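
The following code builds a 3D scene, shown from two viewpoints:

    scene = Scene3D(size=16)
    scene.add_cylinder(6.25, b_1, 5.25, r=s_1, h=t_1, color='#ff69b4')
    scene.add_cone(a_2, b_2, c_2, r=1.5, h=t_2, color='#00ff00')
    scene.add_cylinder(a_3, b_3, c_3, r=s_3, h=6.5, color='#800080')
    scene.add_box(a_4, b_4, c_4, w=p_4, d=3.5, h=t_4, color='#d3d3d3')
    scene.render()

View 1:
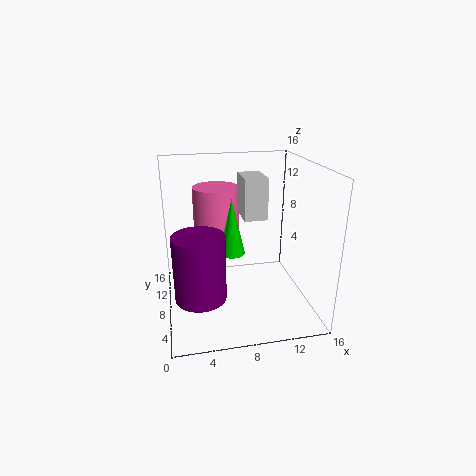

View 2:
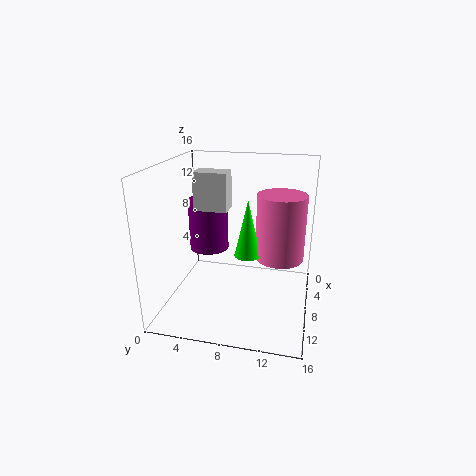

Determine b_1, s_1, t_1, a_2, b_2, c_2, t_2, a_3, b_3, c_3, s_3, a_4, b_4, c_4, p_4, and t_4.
b_1 = 12.5; s_1 = 2.75; t_1 = 7.5; a_2 = 7.5; b_2 = 9; c_2 = 5.75; t_2 = 6.5; a_3 = 3.25; b_3 = 3; c_3 = 4.25; s_3 = 2.5; a_4 = 7.75; b_4 = 3.75; c_4 = 11.5; p_4 = 2.25; t_4 = 4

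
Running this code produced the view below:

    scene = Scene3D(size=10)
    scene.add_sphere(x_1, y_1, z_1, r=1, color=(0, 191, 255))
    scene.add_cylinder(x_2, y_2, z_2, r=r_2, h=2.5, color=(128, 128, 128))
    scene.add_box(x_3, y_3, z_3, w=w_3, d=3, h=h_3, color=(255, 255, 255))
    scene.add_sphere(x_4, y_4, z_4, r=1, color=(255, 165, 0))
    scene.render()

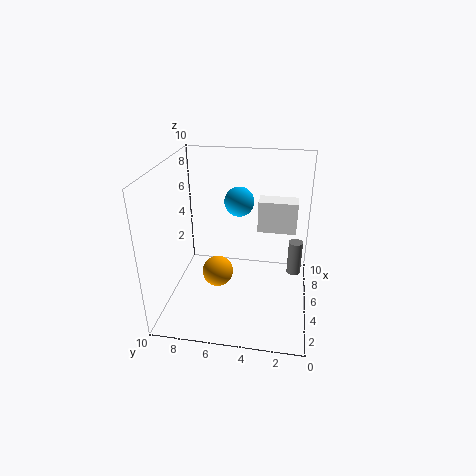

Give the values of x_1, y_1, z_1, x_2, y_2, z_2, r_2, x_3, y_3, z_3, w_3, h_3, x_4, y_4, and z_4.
x_1 = 5.5, y_1 = 5, z_1 = 7.5, x_2 = 6, y_2 = 1, z_2 = 2, r_2 = 0.5, x_3 = 8, y_3 = 1, z_3 = 4, w_3 = 1.5, h_3 = 2.5, x_4 = 3, y_4 = 6, z_4 = 3.5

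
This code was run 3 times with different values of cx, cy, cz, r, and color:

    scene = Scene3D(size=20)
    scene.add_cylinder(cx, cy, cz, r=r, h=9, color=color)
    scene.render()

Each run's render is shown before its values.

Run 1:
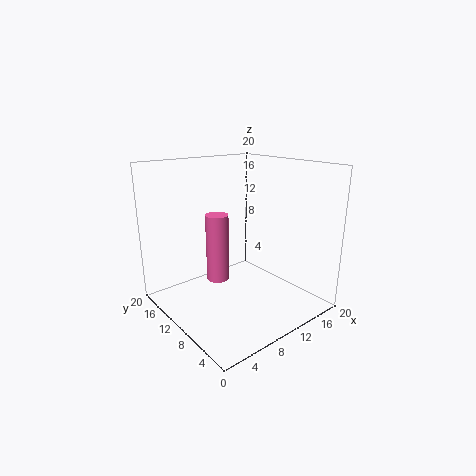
cx = 6.5; cy = 10; cz = 5; r = 1.5; color = 'hotpink'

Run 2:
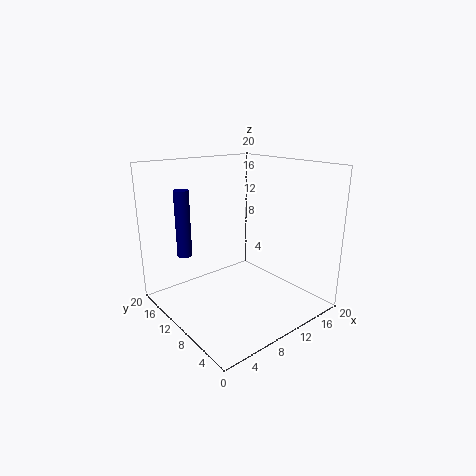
cx = 3.5; cy = 13.5; cz = 8; r = 1; color = 'navy'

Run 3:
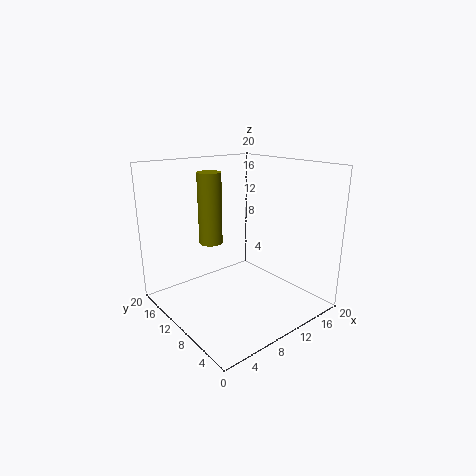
cx = 5.5; cy = 10; cz = 10.5; r = 1.5; color = 'olive'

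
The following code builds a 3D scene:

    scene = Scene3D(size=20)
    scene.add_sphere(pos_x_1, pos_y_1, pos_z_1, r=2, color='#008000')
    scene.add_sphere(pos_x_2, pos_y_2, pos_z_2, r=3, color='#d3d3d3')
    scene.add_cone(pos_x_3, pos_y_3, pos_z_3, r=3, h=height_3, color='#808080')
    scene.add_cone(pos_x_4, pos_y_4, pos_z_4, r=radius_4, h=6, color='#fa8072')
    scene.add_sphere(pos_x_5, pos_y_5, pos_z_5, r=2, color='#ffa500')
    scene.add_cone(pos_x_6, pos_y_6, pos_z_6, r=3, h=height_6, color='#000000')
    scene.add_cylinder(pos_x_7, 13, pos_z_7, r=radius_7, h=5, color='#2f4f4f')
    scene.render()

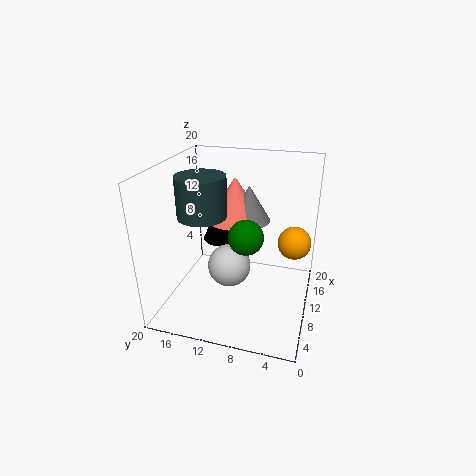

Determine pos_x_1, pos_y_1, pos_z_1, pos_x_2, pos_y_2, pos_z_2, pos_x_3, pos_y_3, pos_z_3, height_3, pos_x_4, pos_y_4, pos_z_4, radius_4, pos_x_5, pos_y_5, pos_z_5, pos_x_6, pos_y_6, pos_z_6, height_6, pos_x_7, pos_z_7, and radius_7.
pos_x_1 = 3; pos_y_1 = 7; pos_z_1 = 14; pos_x_2 = 9; pos_y_2 = 11; pos_z_2 = 6; pos_x_3 = 12; pos_y_3 = 9; pos_z_3 = 12; height_3 = 5; pos_x_4 = 12; pos_y_4 = 11; pos_z_4 = 12; radius_4 = 4; pos_x_5 = 7; pos_y_5 = 2; pos_z_5 = 12; pos_x_6 = 15; pos_y_6 = 14; pos_z_6 = 7; height_6 = 7; pos_x_7 = 5; pos_z_7 = 15; radius_7 = 3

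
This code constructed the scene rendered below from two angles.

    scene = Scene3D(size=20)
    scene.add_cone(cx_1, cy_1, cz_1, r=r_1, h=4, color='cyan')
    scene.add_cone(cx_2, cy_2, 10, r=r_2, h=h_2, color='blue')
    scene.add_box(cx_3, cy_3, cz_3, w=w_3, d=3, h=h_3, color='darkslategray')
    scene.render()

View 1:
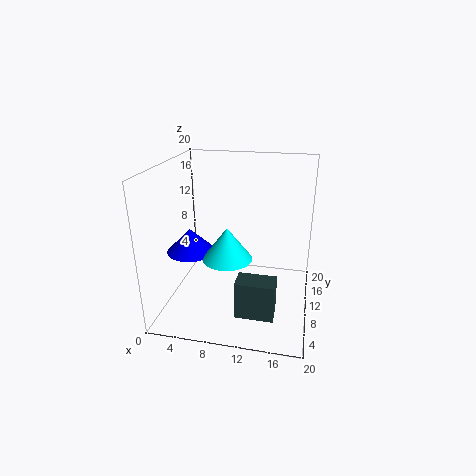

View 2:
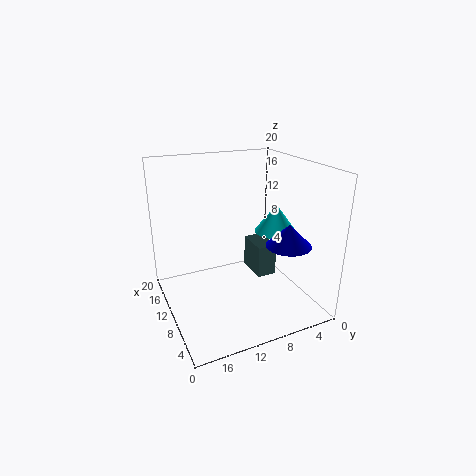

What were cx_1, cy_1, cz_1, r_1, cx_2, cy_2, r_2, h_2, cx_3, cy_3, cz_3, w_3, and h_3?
cx_1 = 10, cy_1 = 4, cz_1 = 10, r_1 = 3, cx_2 = 5, cy_2 = 5, r_2 = 3, h_2 = 3, cx_3 = 11, cy_3 = 3, cz_3 = 2, w_3 = 5, h_3 = 5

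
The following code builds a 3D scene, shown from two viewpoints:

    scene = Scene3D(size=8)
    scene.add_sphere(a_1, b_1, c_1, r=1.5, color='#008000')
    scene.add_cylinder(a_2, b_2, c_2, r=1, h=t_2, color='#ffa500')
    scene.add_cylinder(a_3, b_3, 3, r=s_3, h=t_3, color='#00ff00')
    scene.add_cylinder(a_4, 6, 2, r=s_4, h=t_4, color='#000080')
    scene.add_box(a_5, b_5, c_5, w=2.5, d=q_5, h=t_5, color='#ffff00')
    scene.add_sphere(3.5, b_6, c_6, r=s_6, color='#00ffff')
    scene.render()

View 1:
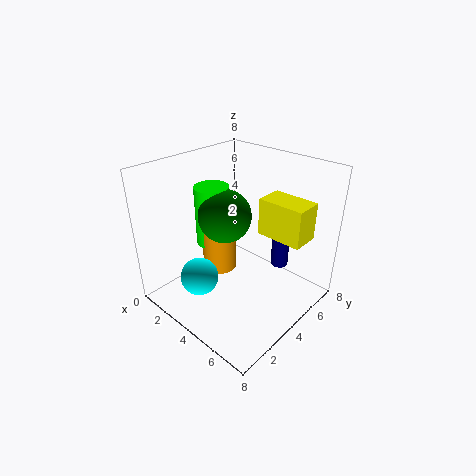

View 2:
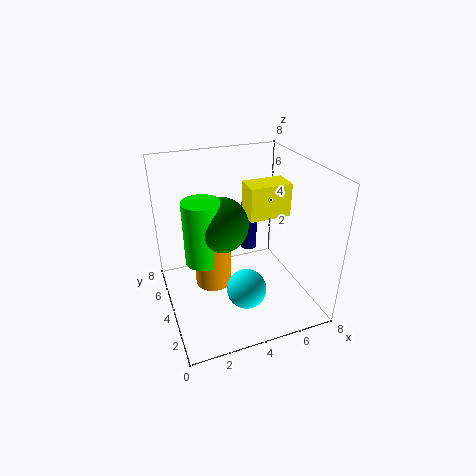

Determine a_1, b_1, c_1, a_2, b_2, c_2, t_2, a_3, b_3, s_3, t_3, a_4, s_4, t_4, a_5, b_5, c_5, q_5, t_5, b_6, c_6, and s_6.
a_1 = 3
b_1 = 4
c_1 = 5
a_2 = 2.5
b_2 = 4
c_2 = 1.5
t_2 = 3.5
a_3 = 2
b_3 = 4
s_3 = 1
t_3 = 3.5
a_4 = 5.5
s_4 = 0.5
t_4 = 3
a_5 = 5
b_5 = 4.5
c_5 = 4.5
q_5 = 1.5
t_5 = 2
b_6 = 1.5
c_6 = 2.5
s_6 = 1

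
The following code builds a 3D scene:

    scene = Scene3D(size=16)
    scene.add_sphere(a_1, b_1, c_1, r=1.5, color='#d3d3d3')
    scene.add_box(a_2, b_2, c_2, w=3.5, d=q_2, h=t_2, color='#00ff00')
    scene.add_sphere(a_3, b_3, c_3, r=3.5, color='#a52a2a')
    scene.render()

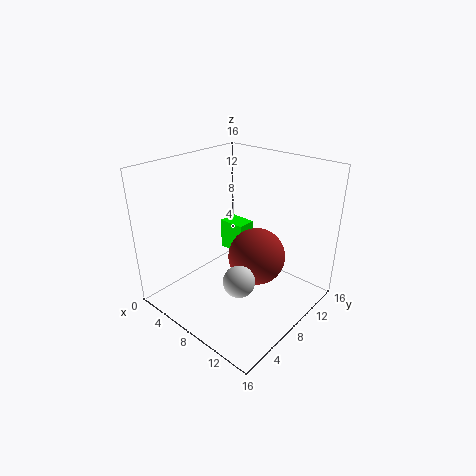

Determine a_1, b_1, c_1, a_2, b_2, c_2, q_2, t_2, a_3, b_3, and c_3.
a_1 = 12.5; b_1 = 3; c_1 = 7; a_2 = 1; b_2 = 12.5; c_2 = 2.5; q_2 = 2.5; t_2 = 4; a_3 = 8; b_3 = 11.5; c_3 = 4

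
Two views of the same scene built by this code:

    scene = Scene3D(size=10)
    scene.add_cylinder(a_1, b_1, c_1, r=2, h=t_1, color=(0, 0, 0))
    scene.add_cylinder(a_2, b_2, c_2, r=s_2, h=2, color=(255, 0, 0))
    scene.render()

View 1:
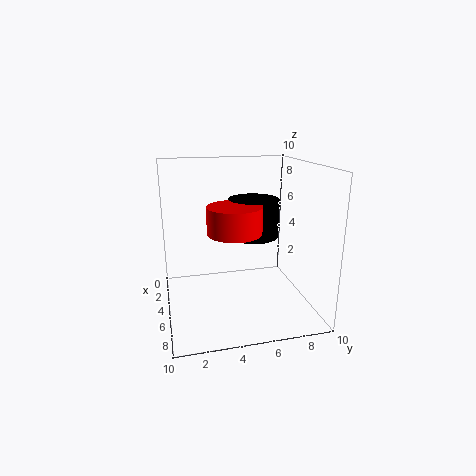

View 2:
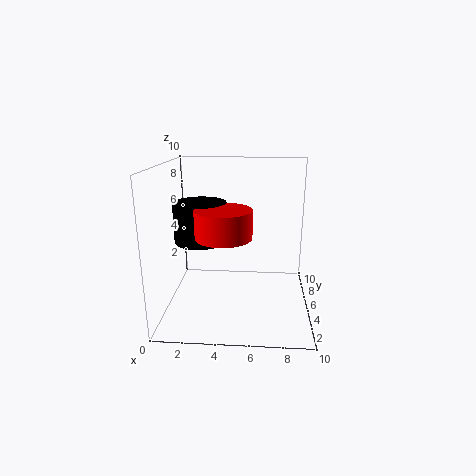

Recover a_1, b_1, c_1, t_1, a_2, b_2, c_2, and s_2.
a_1 = 2, b_1 = 7, c_1 = 4, t_1 = 3, a_2 = 4, b_2 = 5, c_2 = 5, s_2 = 2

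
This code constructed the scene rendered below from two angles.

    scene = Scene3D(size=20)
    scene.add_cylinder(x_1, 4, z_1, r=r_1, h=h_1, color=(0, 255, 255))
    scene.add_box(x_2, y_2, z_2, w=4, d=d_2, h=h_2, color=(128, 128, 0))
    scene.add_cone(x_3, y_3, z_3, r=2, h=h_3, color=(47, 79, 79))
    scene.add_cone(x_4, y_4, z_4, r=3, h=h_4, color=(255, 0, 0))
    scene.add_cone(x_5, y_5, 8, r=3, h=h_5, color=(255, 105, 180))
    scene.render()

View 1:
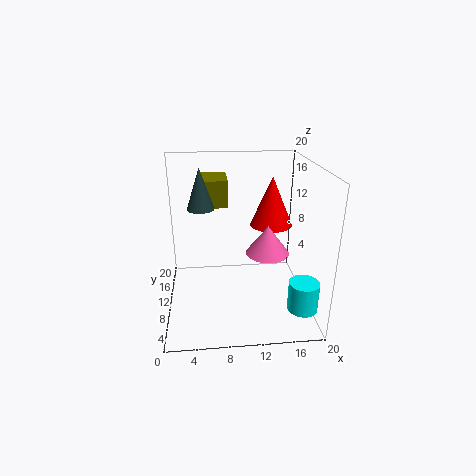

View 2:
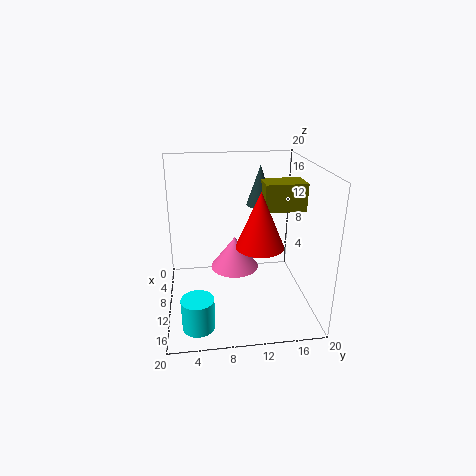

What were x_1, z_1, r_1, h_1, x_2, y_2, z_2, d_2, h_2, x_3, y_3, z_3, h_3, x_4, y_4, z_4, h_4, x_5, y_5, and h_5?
x_1 = 18, z_1 = 2, r_1 = 2, h_1 = 4, x_2 = 5, y_2 = 14, z_2 = 13, d_2 = 6, h_2 = 4, x_3 = 5, y_3 = 14, z_3 = 13, h_3 = 6, x_4 = 15, y_4 = 12, z_4 = 11, h_4 = 7, x_5 = 14, y_5 = 9, h_5 = 4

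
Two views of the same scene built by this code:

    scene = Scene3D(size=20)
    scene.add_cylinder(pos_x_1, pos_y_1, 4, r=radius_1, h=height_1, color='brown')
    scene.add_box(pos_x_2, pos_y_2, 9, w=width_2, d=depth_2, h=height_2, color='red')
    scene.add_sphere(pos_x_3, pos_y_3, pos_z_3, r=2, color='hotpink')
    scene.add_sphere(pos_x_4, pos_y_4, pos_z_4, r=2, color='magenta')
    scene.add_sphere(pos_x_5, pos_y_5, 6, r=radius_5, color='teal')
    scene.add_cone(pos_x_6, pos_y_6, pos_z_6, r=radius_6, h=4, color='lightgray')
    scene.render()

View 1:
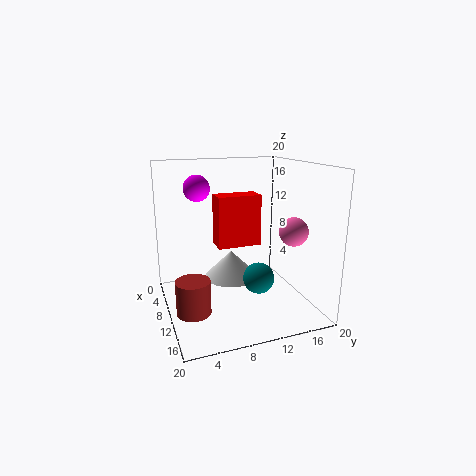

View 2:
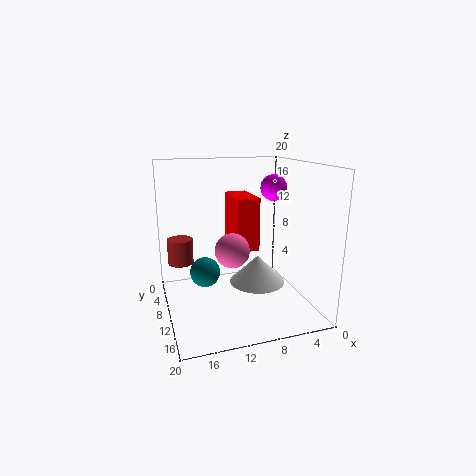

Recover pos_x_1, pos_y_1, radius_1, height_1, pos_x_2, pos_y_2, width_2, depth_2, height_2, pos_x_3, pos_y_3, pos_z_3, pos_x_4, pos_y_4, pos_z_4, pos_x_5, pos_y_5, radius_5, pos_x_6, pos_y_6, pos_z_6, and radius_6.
pos_x_1 = 17
pos_y_1 = 2
radius_1 = 2
height_1 = 4
pos_x_2 = 8
pos_y_2 = 7
width_2 = 3
depth_2 = 6
height_2 = 7
pos_x_3 = 13
pos_y_3 = 17
pos_z_3 = 11
pos_x_4 = 3
pos_y_4 = 6
pos_z_4 = 16
pos_x_5 = 15
pos_y_5 = 11
radius_5 = 2
pos_x_6 = 7
pos_y_6 = 10
pos_z_6 = 3
radius_6 = 4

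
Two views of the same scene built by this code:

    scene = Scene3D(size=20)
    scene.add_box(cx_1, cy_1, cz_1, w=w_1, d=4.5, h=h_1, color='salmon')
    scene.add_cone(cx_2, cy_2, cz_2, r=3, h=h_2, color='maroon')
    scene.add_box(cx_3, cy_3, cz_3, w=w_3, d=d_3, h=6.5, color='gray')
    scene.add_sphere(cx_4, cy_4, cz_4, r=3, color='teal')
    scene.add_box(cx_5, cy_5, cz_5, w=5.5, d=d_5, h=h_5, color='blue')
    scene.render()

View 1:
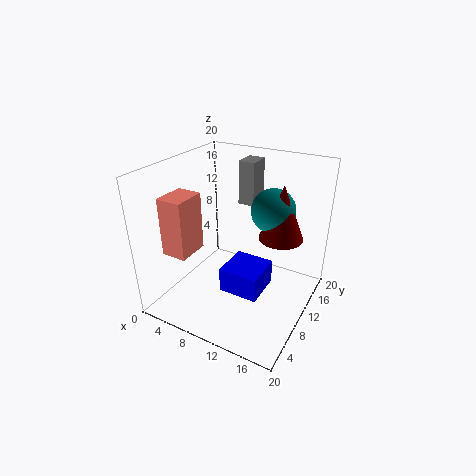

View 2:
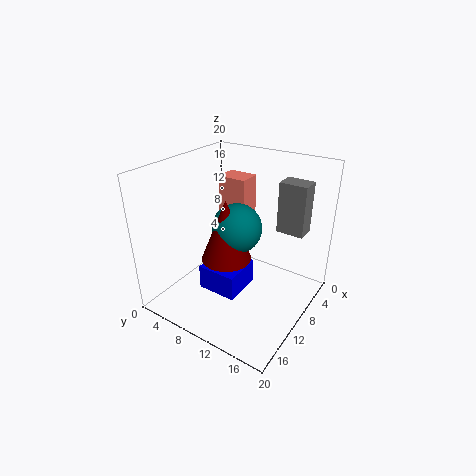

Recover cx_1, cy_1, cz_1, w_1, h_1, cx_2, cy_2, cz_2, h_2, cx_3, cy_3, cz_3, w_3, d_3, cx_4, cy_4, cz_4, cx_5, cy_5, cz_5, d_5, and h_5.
cx_1 = 2; cy_1 = 3.5; cz_1 = 8.5; w_1 = 3.5; h_1 = 8; cx_2 = 15.5; cy_2 = 12; cz_2 = 10.5; h_2 = 7.5; cx_3 = 7; cy_3 = 15.5; cz_3 = 12.5; w_3 = 2.5; d_3 = 3.5; cx_4 = 14; cy_4 = 12.5; cz_4 = 14; cx_5 = 9; cy_5 = 6.5; cz_5 = 3; d_5 = 5.5; h_5 = 3.5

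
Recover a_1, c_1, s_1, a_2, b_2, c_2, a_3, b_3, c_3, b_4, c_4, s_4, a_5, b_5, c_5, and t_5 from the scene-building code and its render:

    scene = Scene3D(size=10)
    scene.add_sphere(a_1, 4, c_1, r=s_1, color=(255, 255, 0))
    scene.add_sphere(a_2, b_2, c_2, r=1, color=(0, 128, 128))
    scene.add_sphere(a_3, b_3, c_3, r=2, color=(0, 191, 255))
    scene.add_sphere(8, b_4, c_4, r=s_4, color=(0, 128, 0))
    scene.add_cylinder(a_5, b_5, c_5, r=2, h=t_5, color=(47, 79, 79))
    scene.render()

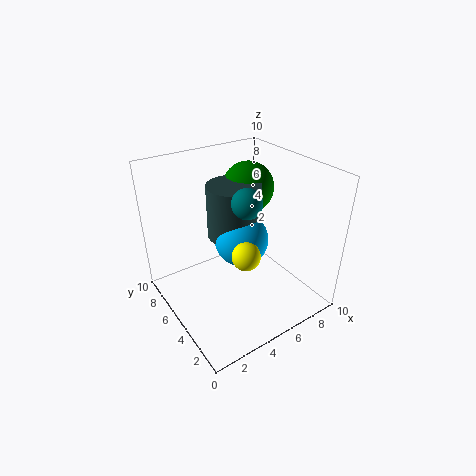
a_1 = 5; c_1 = 4; s_1 = 1; a_2 = 5; b_2 = 4; c_2 = 8; a_3 = 6; b_3 = 6; c_3 = 4; b_4 = 8; c_4 = 7; s_4 = 2; a_5 = 6; b_5 = 7; c_5 = 4; t_5 = 4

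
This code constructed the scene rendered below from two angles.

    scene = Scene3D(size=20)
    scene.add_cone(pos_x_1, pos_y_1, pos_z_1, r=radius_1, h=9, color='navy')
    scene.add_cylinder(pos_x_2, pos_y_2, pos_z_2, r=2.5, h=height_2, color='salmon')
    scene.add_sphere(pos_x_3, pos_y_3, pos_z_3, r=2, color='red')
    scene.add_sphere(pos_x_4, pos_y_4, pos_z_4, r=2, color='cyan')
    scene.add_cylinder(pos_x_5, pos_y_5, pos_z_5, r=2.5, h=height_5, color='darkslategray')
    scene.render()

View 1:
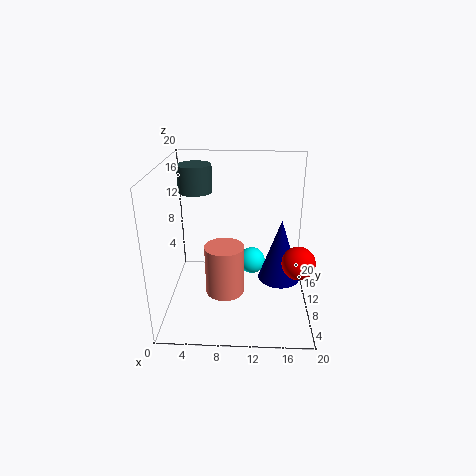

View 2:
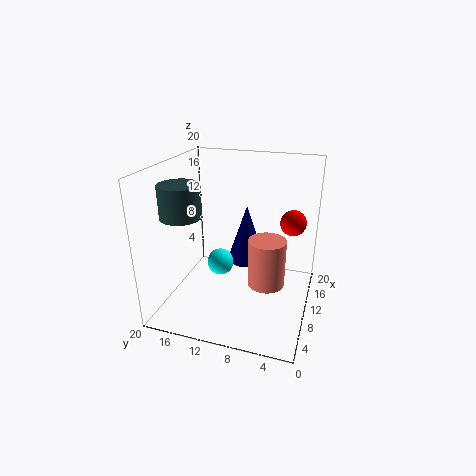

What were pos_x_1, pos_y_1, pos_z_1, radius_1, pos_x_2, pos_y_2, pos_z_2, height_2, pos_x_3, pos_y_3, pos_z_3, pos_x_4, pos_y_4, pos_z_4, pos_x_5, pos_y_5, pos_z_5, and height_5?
pos_x_1 = 16, pos_y_1 = 10.5, pos_z_1 = 3.5, radius_1 = 3, pos_x_2 = 8.5, pos_y_2 = 5.5, pos_z_2 = 4.5, height_2 = 6.5, pos_x_3 = 17.5, pos_y_3 = 3.5, pos_z_3 = 10, pos_x_4 = 12, pos_y_4 = 13.5, pos_z_4 = 4.5, pos_x_5 = 3.5, pos_y_5 = 15, pos_z_5 = 15, height_5 = 4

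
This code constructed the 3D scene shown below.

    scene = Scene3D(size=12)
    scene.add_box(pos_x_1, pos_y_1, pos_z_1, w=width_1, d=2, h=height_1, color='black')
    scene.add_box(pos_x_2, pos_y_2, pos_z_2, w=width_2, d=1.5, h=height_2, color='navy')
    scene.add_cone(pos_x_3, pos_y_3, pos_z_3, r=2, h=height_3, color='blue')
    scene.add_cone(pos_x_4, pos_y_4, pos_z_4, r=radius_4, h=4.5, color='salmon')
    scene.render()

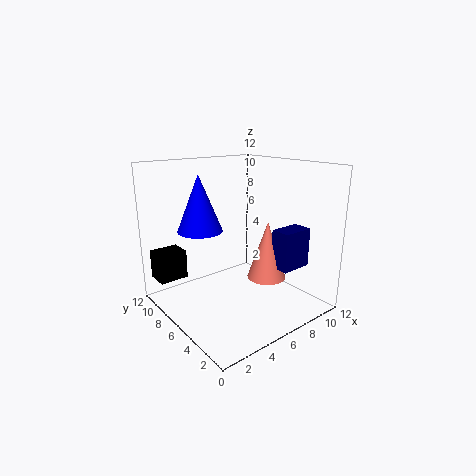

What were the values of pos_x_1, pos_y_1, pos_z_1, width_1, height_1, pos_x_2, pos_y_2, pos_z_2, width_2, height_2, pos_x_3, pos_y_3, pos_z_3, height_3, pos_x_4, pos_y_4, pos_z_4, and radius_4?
pos_x_1 = 0.5; pos_y_1 = 9.5; pos_z_1 = 2; width_1 = 2.5; height_1 = 2.5; pos_x_2 = 6.5; pos_y_2 = 1; pos_z_2 = 4.5; width_2 = 2.5; height_2 = 3; pos_x_3 = 4.5; pos_y_3 = 9.5; pos_z_3 = 6; height_3 = 5; pos_x_4 = 6.5; pos_y_4 = 3; pos_z_4 = 3.5; radius_4 = 1.5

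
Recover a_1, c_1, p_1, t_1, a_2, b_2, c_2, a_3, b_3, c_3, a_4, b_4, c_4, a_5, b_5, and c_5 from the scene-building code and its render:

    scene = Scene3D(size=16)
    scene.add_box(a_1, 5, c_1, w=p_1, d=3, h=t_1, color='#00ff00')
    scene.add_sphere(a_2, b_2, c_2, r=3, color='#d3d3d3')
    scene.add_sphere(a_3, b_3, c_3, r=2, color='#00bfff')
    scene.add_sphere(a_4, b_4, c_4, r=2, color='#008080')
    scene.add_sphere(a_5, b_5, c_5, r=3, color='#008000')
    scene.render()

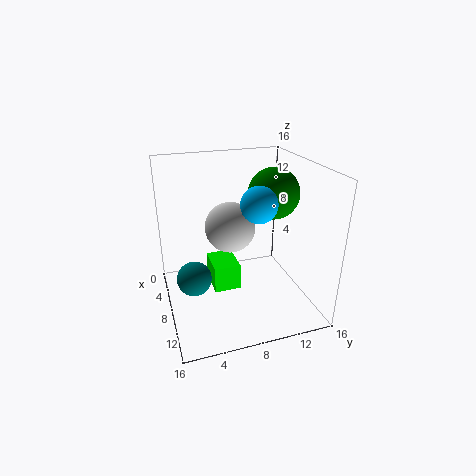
a_1 = 5; c_1 = 2; p_1 = 4; t_1 = 3; a_2 = 5; b_2 = 8; c_2 = 8; a_3 = 9; b_3 = 10; c_3 = 12; a_4 = 7; b_4 = 3; c_4 = 3; a_5 = 6; b_5 = 13; c_5 = 12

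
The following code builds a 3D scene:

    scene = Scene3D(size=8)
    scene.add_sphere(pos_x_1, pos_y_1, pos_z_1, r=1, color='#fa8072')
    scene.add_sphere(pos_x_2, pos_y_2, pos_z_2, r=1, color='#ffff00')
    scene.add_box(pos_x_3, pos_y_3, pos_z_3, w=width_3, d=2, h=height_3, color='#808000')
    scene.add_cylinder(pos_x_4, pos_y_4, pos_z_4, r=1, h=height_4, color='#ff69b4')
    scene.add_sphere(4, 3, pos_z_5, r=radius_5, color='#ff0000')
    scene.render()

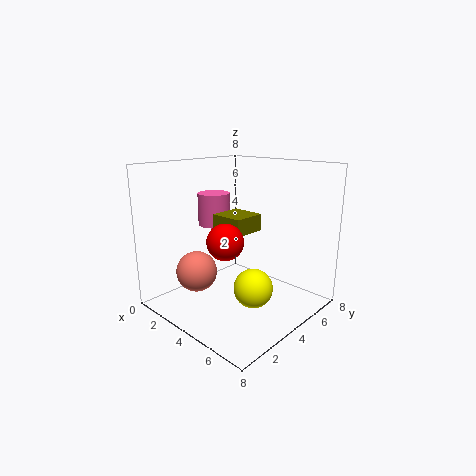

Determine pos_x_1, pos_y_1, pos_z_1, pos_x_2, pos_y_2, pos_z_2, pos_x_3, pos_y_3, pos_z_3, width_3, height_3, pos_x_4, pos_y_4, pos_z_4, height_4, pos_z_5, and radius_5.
pos_x_1 = 4, pos_y_1 = 1, pos_z_1 = 3, pos_x_2 = 6, pos_y_2 = 3, pos_z_2 = 2, pos_x_3 = 2, pos_y_3 = 4, pos_z_3 = 4, width_3 = 2, height_3 = 1, pos_x_4 = 1, pos_y_4 = 5, pos_z_4 = 4, height_4 = 2, pos_z_5 = 4, radius_5 = 1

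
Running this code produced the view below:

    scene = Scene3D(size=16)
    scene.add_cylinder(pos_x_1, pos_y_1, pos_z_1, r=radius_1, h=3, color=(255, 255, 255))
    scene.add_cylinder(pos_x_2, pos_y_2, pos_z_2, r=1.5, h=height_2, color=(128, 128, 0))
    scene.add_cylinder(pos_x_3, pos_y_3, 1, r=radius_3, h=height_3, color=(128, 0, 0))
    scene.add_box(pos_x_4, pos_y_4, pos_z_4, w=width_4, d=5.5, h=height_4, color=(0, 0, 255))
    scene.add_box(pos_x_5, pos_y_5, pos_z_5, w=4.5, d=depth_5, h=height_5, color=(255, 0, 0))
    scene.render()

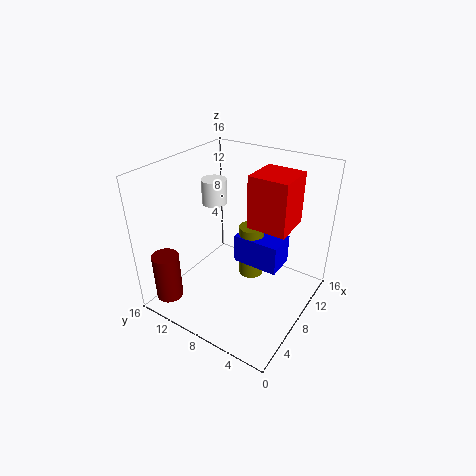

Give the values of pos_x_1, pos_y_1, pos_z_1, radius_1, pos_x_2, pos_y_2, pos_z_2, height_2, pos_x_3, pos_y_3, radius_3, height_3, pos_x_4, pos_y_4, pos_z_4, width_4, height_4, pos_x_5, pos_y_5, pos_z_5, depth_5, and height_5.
pos_x_1 = 10.5
pos_y_1 = 13
pos_z_1 = 10
radius_1 = 1.5
pos_x_2 = 11
pos_y_2 = 8
pos_z_2 = 1.5
height_2 = 6.5
pos_x_3 = 2.5
pos_y_3 = 14
radius_3 = 1.5
height_3 = 5.5
pos_x_4 = 9.5
pos_y_4 = 4
pos_z_4 = 3.5
width_4 = 3.5
height_4 = 3.5
pos_x_5 = 9
pos_y_5 = 3
pos_z_5 = 9
depth_5 = 4.5
height_5 = 6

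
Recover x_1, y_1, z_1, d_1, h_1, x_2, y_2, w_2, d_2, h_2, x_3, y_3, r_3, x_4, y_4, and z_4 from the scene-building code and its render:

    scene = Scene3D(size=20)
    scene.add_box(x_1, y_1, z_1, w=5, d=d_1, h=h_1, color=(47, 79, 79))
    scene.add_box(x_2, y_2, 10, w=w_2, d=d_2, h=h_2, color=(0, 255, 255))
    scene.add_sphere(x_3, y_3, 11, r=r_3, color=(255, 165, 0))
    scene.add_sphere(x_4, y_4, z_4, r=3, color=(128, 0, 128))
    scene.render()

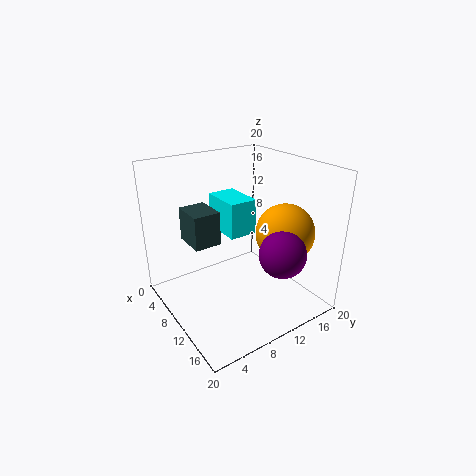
x_1 = 2; y_1 = 5; z_1 = 8; d_1 = 4; h_1 = 5; x_2 = 4; y_2 = 9; w_2 = 6; d_2 = 4; h_2 = 5; x_3 = 14; y_3 = 15; r_3 = 4; x_4 = 17; y_4 = 12; z_4 = 10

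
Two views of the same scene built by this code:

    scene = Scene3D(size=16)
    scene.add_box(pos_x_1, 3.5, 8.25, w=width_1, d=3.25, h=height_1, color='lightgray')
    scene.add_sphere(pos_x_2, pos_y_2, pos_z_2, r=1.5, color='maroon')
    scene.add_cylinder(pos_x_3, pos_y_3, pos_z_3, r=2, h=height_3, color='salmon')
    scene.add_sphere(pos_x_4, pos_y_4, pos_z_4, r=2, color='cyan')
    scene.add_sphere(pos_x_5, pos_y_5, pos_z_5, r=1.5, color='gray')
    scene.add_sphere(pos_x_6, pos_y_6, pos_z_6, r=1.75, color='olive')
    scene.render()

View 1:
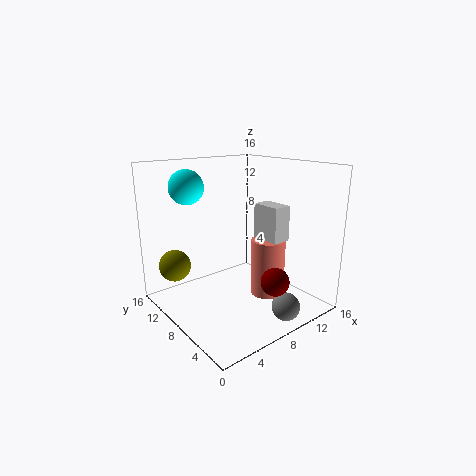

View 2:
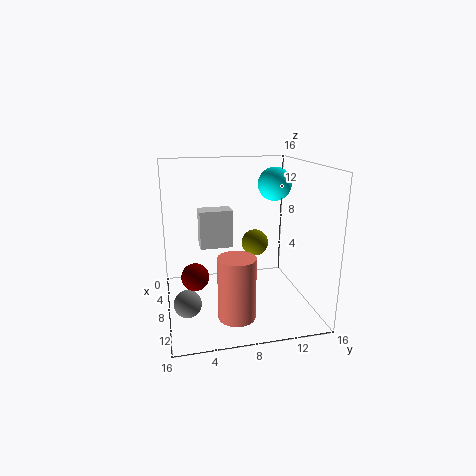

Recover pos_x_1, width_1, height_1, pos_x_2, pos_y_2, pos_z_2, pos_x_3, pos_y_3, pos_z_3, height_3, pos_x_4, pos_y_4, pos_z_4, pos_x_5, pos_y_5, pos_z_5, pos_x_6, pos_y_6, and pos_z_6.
pos_x_1 = 9.25, width_1 = 2, height_1 = 3.75, pos_x_2 = 9, pos_y_2 = 3, pos_z_2 = 4.25, pos_x_3 = 11.75, pos_y_3 = 7, pos_z_3 = 0.5, height_3 = 6.75, pos_x_4 = 4.75, pos_y_4 = 13.25, pos_z_4 = 13.25, pos_x_5 = 9.75, pos_y_5 = 2, pos_z_5 = 1.5, pos_x_6 = 2, pos_y_6 = 11.75, pos_z_6 = 5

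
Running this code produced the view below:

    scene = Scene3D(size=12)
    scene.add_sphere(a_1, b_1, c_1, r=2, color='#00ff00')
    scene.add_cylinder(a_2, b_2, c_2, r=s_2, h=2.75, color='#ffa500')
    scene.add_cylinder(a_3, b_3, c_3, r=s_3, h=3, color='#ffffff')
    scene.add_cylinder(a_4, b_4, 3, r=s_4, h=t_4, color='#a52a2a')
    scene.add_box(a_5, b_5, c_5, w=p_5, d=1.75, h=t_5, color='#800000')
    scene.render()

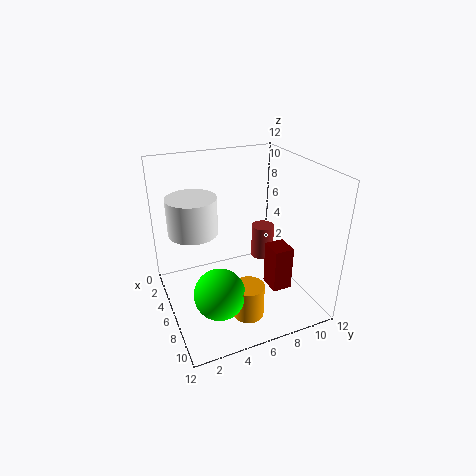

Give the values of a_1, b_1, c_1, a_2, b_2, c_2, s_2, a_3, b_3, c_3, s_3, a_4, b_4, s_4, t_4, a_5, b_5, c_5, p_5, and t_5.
a_1 = 8.75; b_1 = 3.25; c_1 = 3; a_2 = 9.25; b_2 = 5.5; c_2 = 0.75; s_2 = 1.25; a_3 = 5; b_3 = 2.5; c_3 = 6.75; s_3 = 2; a_4 = 4.75; b_4 = 9; s_4 = 1; t_4 = 3; a_5 = 5.75; b_5 = 8.75; c_5 = 0.75; p_5 = 2; t_5 = 4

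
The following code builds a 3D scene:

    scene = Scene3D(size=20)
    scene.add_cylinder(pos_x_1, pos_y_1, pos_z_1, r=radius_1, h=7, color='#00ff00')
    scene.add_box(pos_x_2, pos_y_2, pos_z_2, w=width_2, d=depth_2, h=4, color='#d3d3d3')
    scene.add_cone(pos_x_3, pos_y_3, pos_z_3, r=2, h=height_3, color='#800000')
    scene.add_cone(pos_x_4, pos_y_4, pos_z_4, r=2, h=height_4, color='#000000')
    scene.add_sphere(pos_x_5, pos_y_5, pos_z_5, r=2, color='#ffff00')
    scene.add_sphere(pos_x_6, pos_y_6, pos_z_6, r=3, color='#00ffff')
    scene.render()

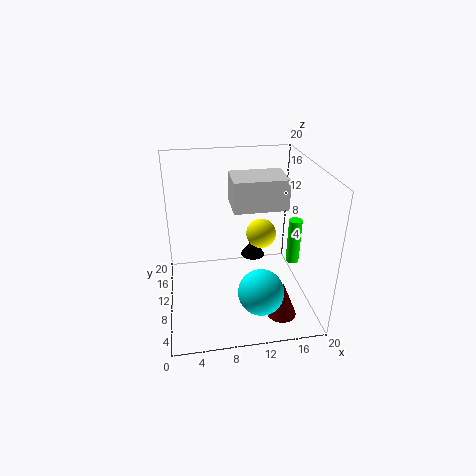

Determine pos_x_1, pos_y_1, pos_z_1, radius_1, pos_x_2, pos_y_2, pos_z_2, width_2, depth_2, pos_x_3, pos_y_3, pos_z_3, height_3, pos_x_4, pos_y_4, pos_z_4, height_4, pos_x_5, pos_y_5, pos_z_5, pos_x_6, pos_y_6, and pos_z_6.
pos_x_1 = 19
pos_y_1 = 12
pos_z_1 = 4
radius_1 = 1
pos_x_2 = 9
pos_y_2 = 7
pos_z_2 = 15
width_2 = 7
depth_2 = 5
pos_x_3 = 15
pos_y_3 = 4
pos_z_3 = 1
height_3 = 5
pos_x_4 = 14
pos_y_4 = 18
pos_z_4 = 2
height_4 = 3
pos_x_5 = 13
pos_y_5 = 9
pos_z_5 = 11
pos_x_6 = 12
pos_y_6 = 4
pos_z_6 = 5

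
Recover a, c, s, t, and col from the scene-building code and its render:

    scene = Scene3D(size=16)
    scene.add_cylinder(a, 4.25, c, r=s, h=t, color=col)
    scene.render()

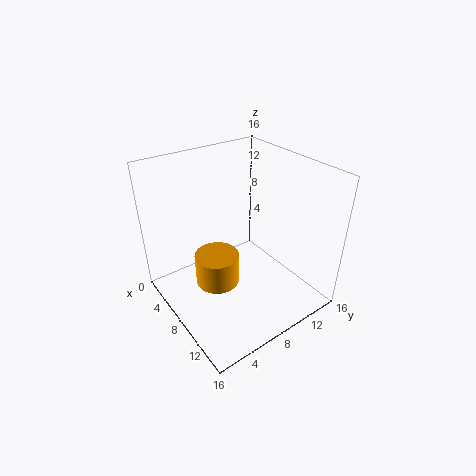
a = 9.5; c = 5; s = 2.25; t = 3.25; col = 'orange'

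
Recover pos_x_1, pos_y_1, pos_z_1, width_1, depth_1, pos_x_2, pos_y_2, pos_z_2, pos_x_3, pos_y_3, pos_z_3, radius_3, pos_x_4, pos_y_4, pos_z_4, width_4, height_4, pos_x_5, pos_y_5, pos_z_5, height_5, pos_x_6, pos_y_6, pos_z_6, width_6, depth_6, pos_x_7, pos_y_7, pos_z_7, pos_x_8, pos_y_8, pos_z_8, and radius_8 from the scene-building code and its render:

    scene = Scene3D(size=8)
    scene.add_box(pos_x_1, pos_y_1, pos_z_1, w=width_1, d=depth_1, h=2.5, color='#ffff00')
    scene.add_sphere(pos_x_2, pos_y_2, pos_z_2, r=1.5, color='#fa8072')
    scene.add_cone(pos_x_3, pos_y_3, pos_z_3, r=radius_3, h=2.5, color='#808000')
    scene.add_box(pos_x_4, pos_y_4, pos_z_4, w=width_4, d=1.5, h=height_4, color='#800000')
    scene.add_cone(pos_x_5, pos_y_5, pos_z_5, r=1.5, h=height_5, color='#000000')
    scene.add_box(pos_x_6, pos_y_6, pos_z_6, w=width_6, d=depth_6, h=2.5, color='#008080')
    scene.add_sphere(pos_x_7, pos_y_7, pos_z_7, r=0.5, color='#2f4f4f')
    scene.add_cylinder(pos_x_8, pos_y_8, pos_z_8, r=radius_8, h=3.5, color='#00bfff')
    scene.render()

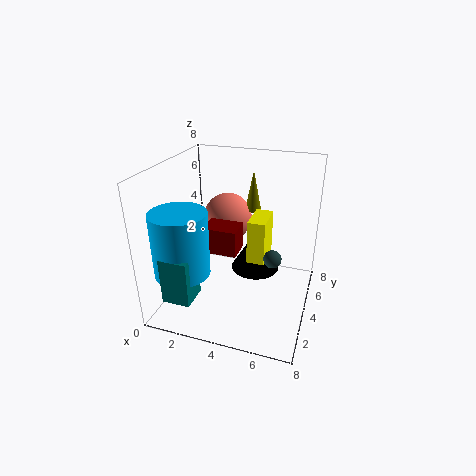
pos_x_1 = 4.5; pos_y_1 = 4; pos_z_1 = 2.5; width_1 = 1; depth_1 = 2; pos_x_2 = 2.5; pos_y_2 = 6.5; pos_z_2 = 4; pos_x_3 = 4; pos_y_3 = 7; pos_z_3 = 4.5; radius_3 = 0.5; pos_x_4 = 2; pos_y_4 = 3.5; pos_z_4 = 3; width_4 = 2; height_4 = 1.5; pos_x_5 = 4.5; pos_y_5 = 6; pos_z_5 = 1; height_5 = 2.5; pos_x_6 = 1; pos_y_6 = 0.5; pos_z_6 = 1.5; width_6 = 1.5; depth_6 = 1.5; pos_x_7 = 6; pos_y_7 = 4; pos_z_7 = 3; pos_x_8 = 1.5; pos_y_8 = 2; pos_z_8 = 2.5; radius_8 = 1.5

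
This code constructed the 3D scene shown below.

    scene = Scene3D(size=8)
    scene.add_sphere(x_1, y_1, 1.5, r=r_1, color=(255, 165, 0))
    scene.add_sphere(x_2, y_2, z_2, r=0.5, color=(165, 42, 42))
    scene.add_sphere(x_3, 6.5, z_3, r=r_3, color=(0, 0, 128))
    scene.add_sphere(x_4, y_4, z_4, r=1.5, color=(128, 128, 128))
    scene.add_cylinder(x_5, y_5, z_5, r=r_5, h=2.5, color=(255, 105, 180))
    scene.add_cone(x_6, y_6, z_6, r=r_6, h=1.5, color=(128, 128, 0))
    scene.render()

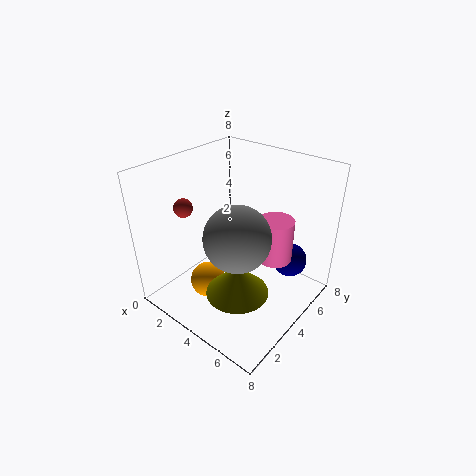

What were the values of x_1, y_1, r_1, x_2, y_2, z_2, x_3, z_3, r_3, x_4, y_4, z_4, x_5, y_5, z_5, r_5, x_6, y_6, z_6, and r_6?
x_1 = 3; y_1 = 2.5; r_1 = 1; x_2 = 2; y_2 = 2; z_2 = 6; x_3 = 6; z_3 = 2; r_3 = 1; x_4 = 6; y_4 = 1.5; z_4 = 6; x_5 = 5.5; y_5 = 5.5; z_5 = 2.5; r_5 = 1; x_6 = 6; y_6 = 1.5; z_6 = 3; r_6 = 1.5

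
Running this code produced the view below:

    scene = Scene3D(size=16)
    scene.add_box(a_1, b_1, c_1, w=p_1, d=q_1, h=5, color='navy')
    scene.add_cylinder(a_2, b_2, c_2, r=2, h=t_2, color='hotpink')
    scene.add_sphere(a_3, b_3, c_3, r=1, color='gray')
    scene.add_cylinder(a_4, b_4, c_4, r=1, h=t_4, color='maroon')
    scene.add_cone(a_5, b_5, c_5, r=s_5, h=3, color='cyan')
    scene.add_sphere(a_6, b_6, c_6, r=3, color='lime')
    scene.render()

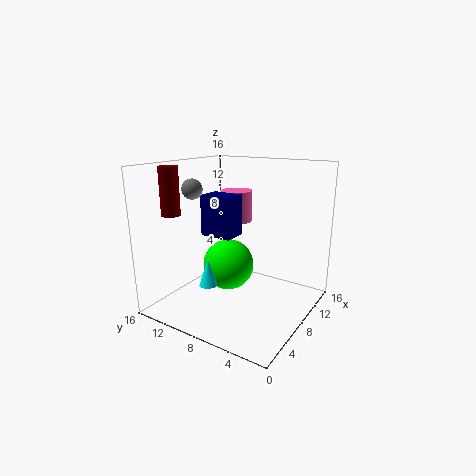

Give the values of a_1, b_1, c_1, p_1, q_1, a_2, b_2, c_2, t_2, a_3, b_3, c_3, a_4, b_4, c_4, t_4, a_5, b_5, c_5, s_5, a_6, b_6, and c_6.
a_1 = 9
b_1 = 10
c_1 = 7
p_1 = 3
q_1 = 4
a_2 = 14
b_2 = 12
c_2 = 8
t_2 = 4
a_3 = 3
b_3 = 10
c_3 = 14
a_4 = 3
b_4 = 13
c_4 = 11
t_4 = 5
a_5 = 5
b_5 = 10
c_5 = 3
s_5 = 1
a_6 = 9
b_6 = 10
c_6 = 4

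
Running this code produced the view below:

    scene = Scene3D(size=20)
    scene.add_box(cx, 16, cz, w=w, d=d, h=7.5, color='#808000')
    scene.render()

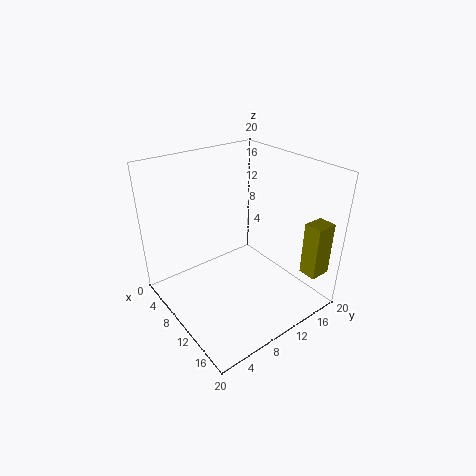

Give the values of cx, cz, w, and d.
cx = 16.5
cz = 5.5
w = 2.5
d = 3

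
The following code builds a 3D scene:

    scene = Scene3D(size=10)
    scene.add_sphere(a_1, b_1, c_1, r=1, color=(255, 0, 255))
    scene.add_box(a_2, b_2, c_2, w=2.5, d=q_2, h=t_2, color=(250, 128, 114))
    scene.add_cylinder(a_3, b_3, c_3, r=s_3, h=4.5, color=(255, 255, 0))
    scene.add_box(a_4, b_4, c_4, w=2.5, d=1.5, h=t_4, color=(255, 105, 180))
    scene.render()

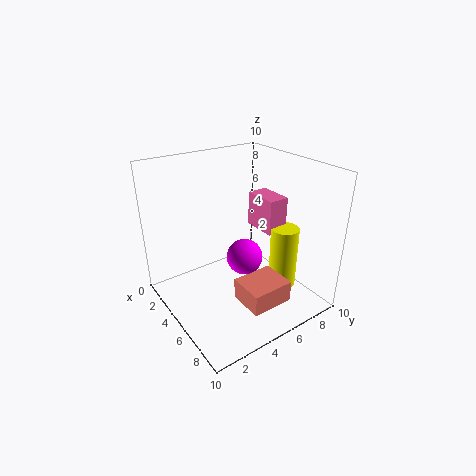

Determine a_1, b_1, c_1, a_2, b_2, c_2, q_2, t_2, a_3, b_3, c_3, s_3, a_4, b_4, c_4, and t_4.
a_1 = 8.5, b_1 = 3, c_1 = 6, a_2 = 6, b_2 = 4, c_2 = 1, q_2 = 3, t_2 = 1.5, a_3 = 6.5, b_3 = 8, c_3 = 1, s_3 = 1, a_4 = 3.5, b_4 = 7, c_4 = 5, t_4 = 2.5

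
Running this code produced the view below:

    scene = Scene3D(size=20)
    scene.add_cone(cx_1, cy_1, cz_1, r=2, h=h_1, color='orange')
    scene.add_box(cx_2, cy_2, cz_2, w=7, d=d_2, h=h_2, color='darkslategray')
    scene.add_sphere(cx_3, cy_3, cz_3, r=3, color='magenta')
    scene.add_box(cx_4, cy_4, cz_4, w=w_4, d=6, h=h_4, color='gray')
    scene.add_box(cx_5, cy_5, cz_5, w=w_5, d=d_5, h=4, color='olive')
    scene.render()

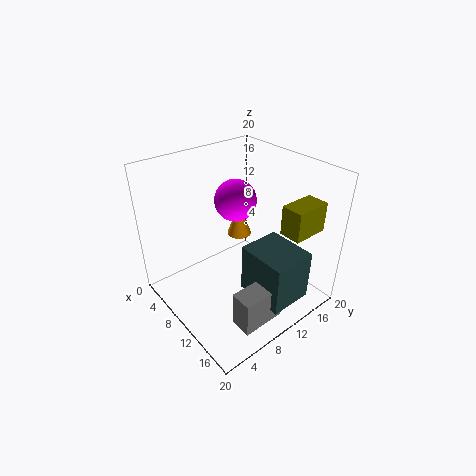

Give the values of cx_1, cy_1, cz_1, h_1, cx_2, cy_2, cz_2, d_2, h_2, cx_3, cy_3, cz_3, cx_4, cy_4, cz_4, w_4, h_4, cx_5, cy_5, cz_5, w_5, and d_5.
cx_1 = 3, cy_1 = 16, cz_1 = 5, h_1 = 6, cx_2 = 12, cy_2 = 9, cz_2 = 3, d_2 = 6, h_2 = 7, cx_3 = 7, cy_3 = 12, cz_3 = 14, cx_4 = 15, cy_4 = 5, cz_4 = 1, w_4 = 3, h_4 = 5, cx_5 = 15, cy_5 = 13, cz_5 = 12, w_5 = 3, d_5 = 5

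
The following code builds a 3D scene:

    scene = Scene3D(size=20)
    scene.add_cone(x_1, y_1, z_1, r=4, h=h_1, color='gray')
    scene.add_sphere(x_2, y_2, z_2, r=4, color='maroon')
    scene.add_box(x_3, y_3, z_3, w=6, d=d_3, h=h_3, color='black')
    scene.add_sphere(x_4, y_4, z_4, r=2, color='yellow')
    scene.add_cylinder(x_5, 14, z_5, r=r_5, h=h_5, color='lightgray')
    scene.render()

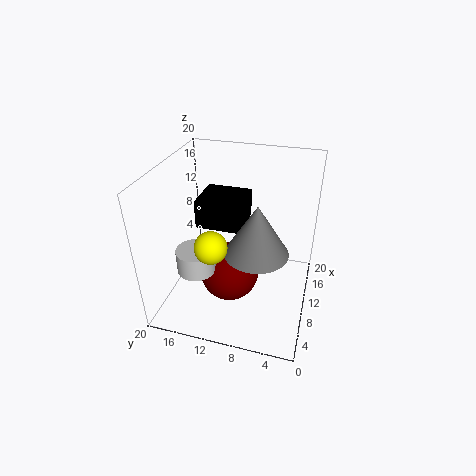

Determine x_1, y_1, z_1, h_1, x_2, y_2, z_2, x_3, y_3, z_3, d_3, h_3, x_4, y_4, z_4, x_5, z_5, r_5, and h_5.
x_1 = 6; y_1 = 6.5; z_1 = 11; h_1 = 6.5; x_2 = 7.5; y_2 = 10.5; z_2 = 6; x_3 = 9.5; y_3 = 9.5; z_3 = 11; d_3 = 6.5; h_3 = 4; x_4 = 3.5; y_4 = 11.5; z_4 = 12.5; x_5 = 4.5; z_5 = 8; r_5 = 2.5; h_5 = 3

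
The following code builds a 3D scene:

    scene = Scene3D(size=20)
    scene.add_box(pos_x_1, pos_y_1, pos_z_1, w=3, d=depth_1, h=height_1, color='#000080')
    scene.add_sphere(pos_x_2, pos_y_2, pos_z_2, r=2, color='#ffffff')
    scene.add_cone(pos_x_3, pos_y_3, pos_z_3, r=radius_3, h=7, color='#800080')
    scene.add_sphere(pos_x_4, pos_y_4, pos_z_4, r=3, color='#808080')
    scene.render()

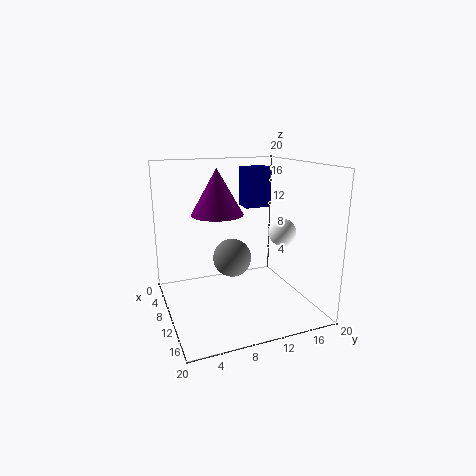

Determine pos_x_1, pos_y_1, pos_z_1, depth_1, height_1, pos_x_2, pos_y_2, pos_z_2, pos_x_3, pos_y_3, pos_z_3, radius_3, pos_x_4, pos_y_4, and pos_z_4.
pos_x_1 = 3, pos_y_1 = 13, pos_z_1 = 13, depth_1 = 4, height_1 = 6, pos_x_2 = 10, pos_y_2 = 17, pos_z_2 = 10, pos_x_3 = 4, pos_y_3 = 9, pos_z_3 = 12, radius_3 = 4, pos_x_4 = 5, pos_y_4 = 11, pos_z_4 = 5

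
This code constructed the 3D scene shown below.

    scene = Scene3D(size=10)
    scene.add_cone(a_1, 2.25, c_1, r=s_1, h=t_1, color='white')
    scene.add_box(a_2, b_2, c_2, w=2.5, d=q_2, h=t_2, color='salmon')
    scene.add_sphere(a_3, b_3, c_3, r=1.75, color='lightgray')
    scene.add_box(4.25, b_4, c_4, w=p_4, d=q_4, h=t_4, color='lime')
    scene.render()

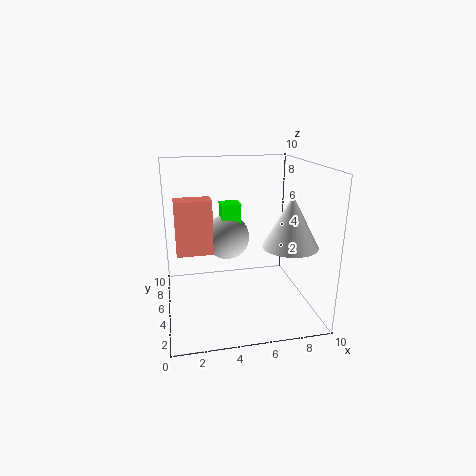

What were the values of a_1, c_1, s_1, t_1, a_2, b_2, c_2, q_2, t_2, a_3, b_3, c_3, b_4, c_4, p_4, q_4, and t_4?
a_1 = 7.75, c_1 = 5.25, s_1 = 1.75, t_1 = 3.25, a_2 = 0.75, b_2 = 4.75, c_2 = 4, q_2 = 1.5, t_2 = 3.75, a_3 = 4.75, b_3 = 8, c_3 = 4, b_4 = 7.25, c_4 = 5.25, p_4 = 1.5, q_4 = 1.5, t_4 = 1.5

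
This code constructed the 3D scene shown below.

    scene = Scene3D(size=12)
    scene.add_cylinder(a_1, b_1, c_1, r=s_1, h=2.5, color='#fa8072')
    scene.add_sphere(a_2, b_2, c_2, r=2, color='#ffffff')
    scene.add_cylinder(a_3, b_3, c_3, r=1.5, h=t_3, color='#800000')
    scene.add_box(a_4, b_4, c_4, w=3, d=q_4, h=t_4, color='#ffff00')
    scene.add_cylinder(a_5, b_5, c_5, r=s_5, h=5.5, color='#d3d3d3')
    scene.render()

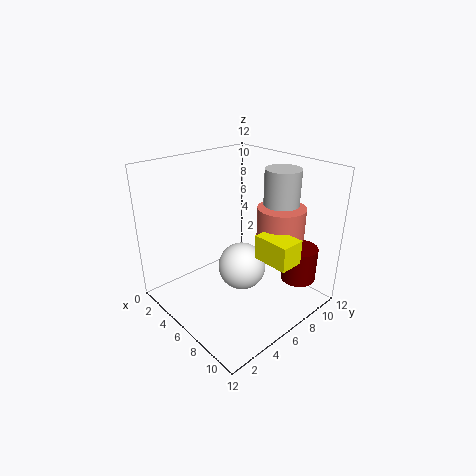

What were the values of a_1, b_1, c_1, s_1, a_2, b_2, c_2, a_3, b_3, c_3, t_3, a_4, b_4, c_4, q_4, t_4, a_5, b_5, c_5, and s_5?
a_1 = 8, b_1 = 9, c_1 = 6, s_1 = 2, a_2 = 6.5, b_2 = 6, c_2 = 3.5, a_3 = 9.5, b_3 = 10, c_3 = 2, t_3 = 3, a_4 = 8, b_4 = 6, c_4 = 5, q_4 = 2, t_4 = 2, a_5 = 7.5, b_5 = 9.5, c_5 = 6, s_5 = 1.5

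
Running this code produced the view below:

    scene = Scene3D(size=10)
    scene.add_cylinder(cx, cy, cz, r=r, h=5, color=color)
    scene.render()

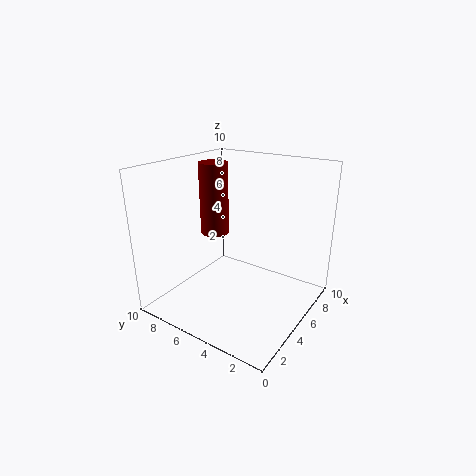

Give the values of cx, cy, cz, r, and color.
cx = 5; cy = 7; cz = 5; r = 1; color = 'maroon'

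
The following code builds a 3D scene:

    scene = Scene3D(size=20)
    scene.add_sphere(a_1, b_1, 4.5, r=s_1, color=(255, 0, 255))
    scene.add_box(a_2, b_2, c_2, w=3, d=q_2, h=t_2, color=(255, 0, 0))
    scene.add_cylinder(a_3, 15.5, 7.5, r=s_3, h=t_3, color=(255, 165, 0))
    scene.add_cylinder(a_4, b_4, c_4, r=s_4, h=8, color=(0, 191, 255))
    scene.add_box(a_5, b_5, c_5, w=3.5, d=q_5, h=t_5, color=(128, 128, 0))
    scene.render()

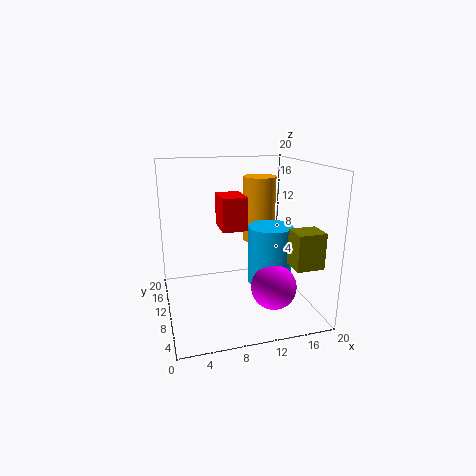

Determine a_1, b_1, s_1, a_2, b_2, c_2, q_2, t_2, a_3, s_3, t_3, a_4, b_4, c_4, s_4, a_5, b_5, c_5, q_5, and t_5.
a_1 = 13.5; b_1 = 5; s_1 = 3; a_2 = 6.5; b_2 = 4; c_2 = 13; q_2 = 4; t_2 = 4; a_3 = 15; s_3 = 2.5; t_3 = 10; a_4 = 14; b_4 = 8; c_4 = 4; s_4 = 3; a_5 = 14.5; b_5 = 0.5; c_5 = 8.5; q_5 = 3; t_5 = 4.5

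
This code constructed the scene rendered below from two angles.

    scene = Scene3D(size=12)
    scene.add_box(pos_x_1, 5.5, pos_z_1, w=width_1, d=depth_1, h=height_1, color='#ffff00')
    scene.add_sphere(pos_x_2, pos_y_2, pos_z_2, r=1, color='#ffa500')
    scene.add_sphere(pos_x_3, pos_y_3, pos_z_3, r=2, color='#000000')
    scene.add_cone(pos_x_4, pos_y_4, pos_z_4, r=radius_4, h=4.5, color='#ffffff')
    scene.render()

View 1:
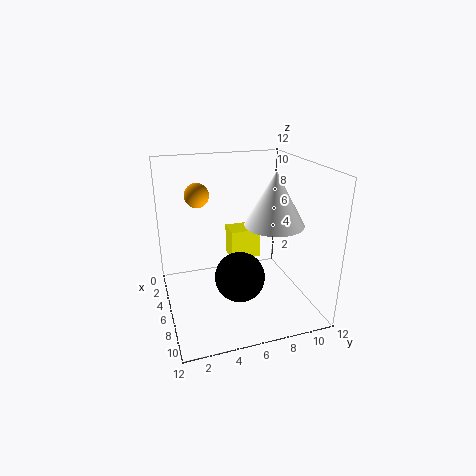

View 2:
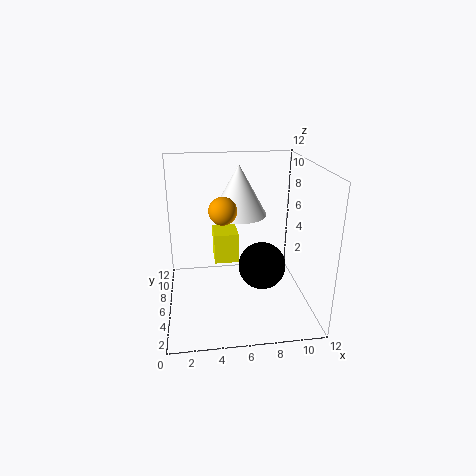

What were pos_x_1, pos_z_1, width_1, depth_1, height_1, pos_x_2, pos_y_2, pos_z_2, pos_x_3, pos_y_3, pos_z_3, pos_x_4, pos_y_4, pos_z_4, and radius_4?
pos_x_1 = 4
pos_z_1 = 4
width_1 = 2
depth_1 = 2.5
height_1 = 2.5
pos_x_2 = 4.5
pos_y_2 = 3
pos_z_2 = 9.5
pos_x_3 = 8
pos_y_3 = 5.5
pos_z_3 = 3.5
pos_x_4 = 6.5
pos_y_4 = 9
pos_z_4 = 7
radius_4 = 2.5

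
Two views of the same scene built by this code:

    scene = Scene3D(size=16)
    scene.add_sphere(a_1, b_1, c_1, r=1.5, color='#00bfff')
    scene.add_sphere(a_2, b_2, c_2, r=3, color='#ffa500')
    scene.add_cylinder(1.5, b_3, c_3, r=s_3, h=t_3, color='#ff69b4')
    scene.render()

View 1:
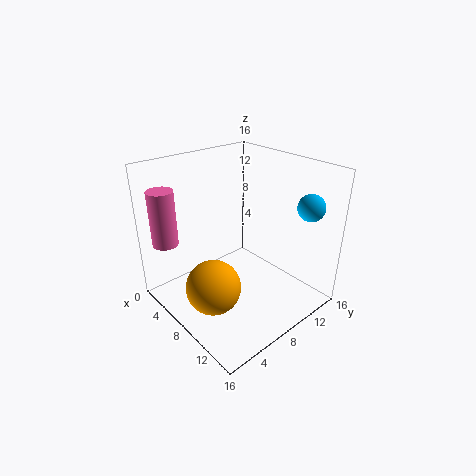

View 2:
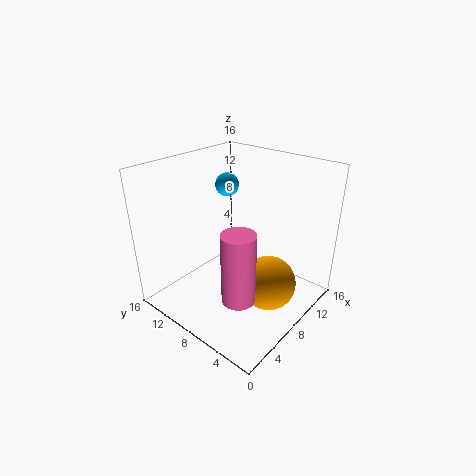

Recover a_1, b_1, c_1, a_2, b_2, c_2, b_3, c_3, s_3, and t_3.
a_1 = 13; b_1 = 14; c_1 = 11.5; a_2 = 8.5; b_2 = 4; c_2 = 3.5; b_3 = 2.5; c_3 = 6.5; s_3 = 1.5; t_3 = 6.5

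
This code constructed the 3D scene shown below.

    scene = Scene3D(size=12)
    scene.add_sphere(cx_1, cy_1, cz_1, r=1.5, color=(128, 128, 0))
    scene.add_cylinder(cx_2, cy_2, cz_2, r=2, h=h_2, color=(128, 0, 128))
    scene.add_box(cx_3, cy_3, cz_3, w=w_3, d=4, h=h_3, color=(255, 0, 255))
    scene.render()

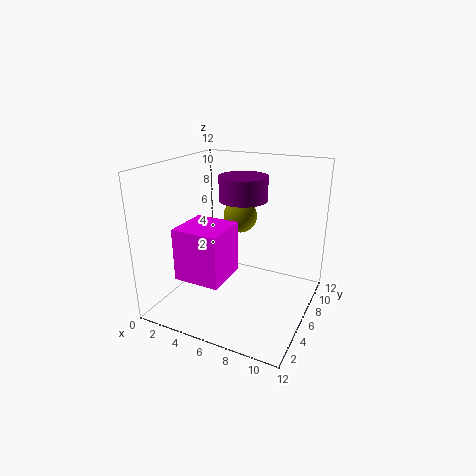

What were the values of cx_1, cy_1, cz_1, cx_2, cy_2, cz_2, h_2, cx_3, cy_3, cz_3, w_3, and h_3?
cx_1 = 5, cy_1 = 8.5, cz_1 = 7, cx_2 = 6, cy_2 = 7, cz_2 = 9, h_2 = 2, cx_3 = 1.5, cy_3 = 3, cz_3 = 2.5, w_3 = 4, h_3 = 4.5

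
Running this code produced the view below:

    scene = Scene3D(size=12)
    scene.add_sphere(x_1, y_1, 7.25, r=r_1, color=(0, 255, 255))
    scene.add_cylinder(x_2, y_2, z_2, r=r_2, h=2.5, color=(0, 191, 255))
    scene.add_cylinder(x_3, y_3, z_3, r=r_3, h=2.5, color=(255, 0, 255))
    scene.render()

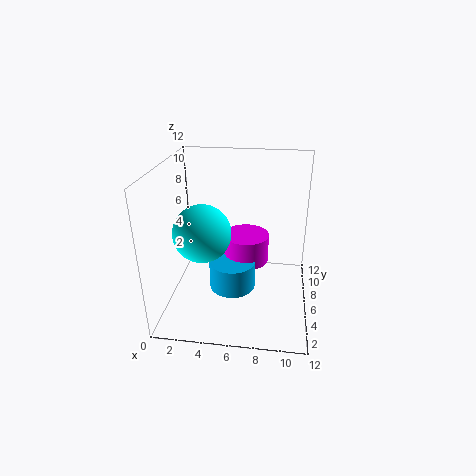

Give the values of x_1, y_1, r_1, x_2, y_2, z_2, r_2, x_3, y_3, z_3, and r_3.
x_1 = 3.5, y_1 = 4, r_1 = 2.25, x_2 = 5.5, y_2 = 6, z_2 = 1.25, r_2 = 2, x_3 = 6.5, y_3 = 7.75, z_3 = 3, r_3 = 2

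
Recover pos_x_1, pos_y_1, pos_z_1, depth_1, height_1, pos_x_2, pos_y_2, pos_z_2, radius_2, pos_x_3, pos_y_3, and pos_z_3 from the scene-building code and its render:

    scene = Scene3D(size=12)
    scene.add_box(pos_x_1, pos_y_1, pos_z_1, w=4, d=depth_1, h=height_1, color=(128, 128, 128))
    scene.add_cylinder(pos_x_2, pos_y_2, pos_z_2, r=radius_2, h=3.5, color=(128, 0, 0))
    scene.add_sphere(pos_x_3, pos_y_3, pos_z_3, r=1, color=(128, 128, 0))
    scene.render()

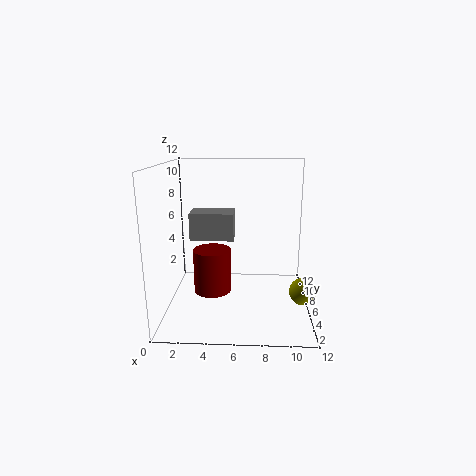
pos_x_1 = 1.5
pos_y_1 = 8
pos_z_1 = 5
depth_1 = 2.5
height_1 = 2.5
pos_x_2 = 4
pos_y_2 = 4.5
pos_z_2 = 2
radius_2 = 1.5
pos_x_3 = 11
pos_y_3 = 2.5
pos_z_3 = 3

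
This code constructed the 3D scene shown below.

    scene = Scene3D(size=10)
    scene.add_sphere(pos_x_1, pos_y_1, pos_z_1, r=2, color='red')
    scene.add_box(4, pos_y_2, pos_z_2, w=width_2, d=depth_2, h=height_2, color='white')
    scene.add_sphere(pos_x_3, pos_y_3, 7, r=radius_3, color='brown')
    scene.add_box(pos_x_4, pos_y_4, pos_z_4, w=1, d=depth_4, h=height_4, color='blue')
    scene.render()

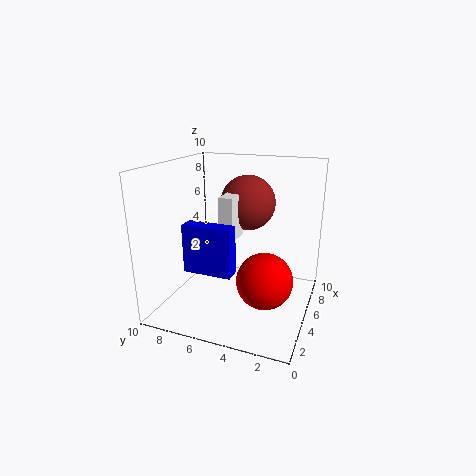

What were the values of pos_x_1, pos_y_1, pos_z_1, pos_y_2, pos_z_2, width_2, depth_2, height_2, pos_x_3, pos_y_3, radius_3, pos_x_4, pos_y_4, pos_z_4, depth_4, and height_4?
pos_x_1 = 5, pos_y_1 = 3, pos_z_1 = 2, pos_y_2 = 5, pos_z_2 = 5, width_2 = 2, depth_2 = 1, height_2 = 3, pos_x_3 = 7, pos_y_3 = 5, radius_3 = 2, pos_x_4 = 1, pos_y_4 = 4, pos_z_4 = 4, depth_4 = 3, height_4 = 3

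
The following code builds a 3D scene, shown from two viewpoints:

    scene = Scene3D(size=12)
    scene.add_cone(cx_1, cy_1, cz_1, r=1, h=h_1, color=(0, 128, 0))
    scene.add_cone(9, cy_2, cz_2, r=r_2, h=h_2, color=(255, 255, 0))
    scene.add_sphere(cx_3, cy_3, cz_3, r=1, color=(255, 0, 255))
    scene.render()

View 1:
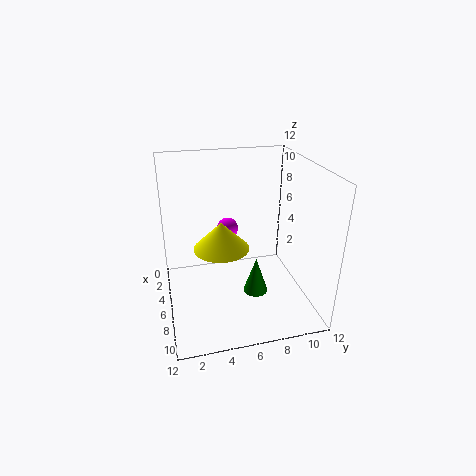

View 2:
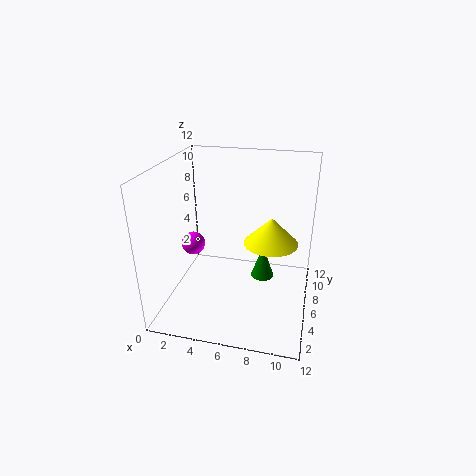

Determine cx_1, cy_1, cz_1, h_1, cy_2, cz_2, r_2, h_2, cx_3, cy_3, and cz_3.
cx_1 = 8
cy_1 = 7
cz_1 = 2
h_1 = 3
cy_2 = 4
cz_2 = 7
r_2 = 2
h_2 = 2
cx_3 = 2
cy_3 = 6
cz_3 = 5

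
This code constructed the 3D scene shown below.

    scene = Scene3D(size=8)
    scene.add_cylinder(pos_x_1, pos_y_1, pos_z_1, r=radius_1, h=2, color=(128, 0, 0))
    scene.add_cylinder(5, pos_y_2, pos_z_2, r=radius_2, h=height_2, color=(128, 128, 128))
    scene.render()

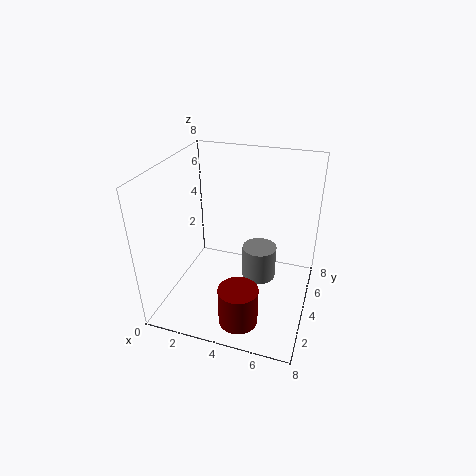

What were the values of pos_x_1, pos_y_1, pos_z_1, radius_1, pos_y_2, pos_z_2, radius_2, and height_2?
pos_x_1 = 5, pos_y_1 = 1, pos_z_1 = 1, radius_1 = 1, pos_y_2 = 5, pos_z_2 = 1, radius_2 = 1, height_2 = 2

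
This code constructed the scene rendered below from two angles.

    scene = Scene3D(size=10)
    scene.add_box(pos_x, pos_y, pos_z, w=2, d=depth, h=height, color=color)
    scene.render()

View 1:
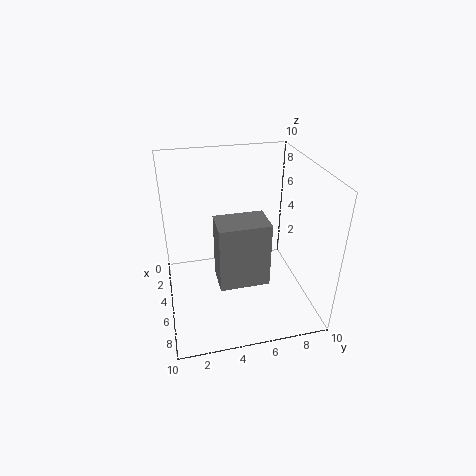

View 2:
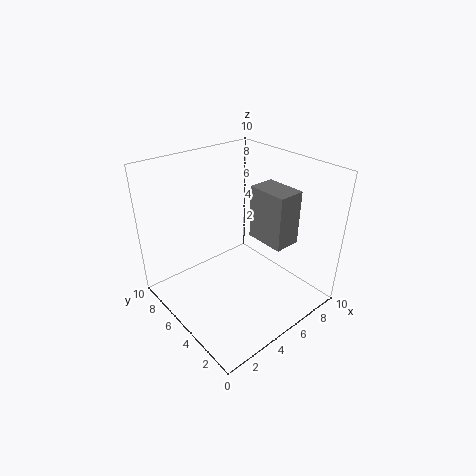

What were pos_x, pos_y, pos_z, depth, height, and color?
pos_x = 7, pos_y = 3, pos_z = 4, depth = 3, height = 4, color = 'gray'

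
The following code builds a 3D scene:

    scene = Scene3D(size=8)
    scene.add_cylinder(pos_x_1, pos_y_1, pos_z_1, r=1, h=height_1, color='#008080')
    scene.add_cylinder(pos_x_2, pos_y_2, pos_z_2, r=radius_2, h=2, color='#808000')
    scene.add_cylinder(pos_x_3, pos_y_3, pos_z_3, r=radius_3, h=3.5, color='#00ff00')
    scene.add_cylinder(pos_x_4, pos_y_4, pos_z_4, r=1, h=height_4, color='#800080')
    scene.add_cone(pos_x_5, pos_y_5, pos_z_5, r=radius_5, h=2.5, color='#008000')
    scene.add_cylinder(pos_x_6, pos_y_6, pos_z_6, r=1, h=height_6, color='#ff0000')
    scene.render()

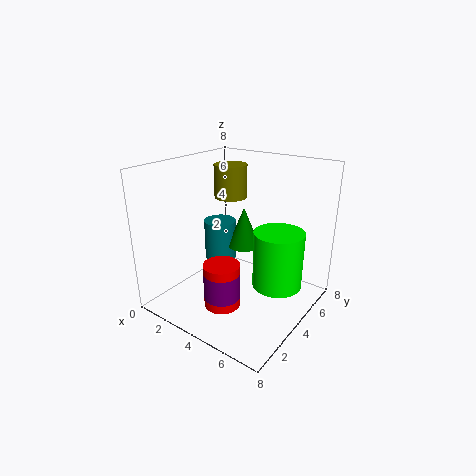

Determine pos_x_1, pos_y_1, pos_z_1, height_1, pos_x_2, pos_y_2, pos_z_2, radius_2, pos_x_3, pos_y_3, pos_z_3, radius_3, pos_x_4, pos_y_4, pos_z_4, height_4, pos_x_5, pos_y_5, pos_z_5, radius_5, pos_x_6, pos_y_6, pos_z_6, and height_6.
pos_x_1 = 1.5
pos_y_1 = 5.5
pos_z_1 = 1.5
height_1 = 2.5
pos_x_2 = 2
pos_y_2 = 6
pos_z_2 = 5.5
radius_2 = 1
pos_x_3 = 5.5
pos_y_3 = 6
pos_z_3 = 0.5
radius_3 = 1.5
pos_x_4 = 4
pos_y_4 = 2.5
pos_z_4 = 1
height_4 = 1.5
pos_x_5 = 3
pos_y_5 = 6
pos_z_5 = 2.5
radius_5 = 1
pos_x_6 = 4
pos_y_6 = 2.5
pos_z_6 = 0.5
height_6 = 2.5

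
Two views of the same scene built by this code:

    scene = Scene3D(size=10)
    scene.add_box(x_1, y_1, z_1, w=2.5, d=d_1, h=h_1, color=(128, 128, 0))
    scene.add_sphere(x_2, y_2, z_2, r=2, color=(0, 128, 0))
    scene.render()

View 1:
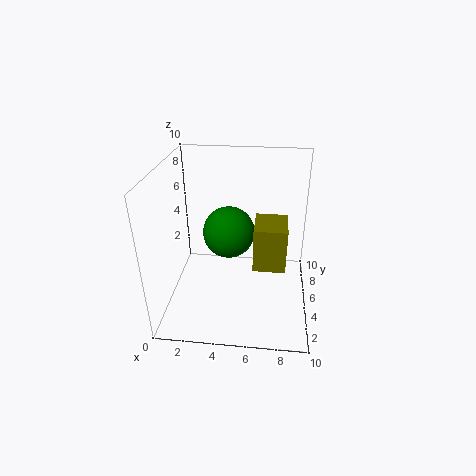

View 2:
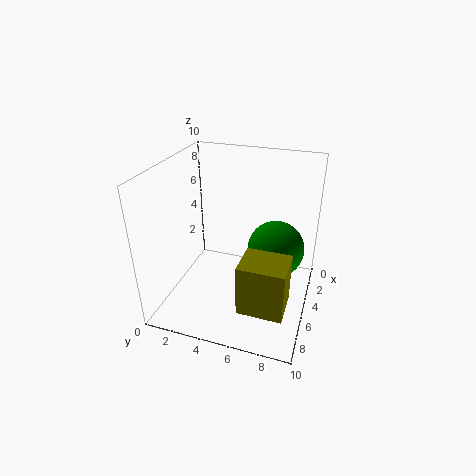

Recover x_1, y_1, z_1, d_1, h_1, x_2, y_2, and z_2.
x_1 = 6; y_1 = 6; z_1 = 1.5; d_1 = 3; h_1 = 3.5; x_2 = 4; y_2 = 7.5; z_2 = 4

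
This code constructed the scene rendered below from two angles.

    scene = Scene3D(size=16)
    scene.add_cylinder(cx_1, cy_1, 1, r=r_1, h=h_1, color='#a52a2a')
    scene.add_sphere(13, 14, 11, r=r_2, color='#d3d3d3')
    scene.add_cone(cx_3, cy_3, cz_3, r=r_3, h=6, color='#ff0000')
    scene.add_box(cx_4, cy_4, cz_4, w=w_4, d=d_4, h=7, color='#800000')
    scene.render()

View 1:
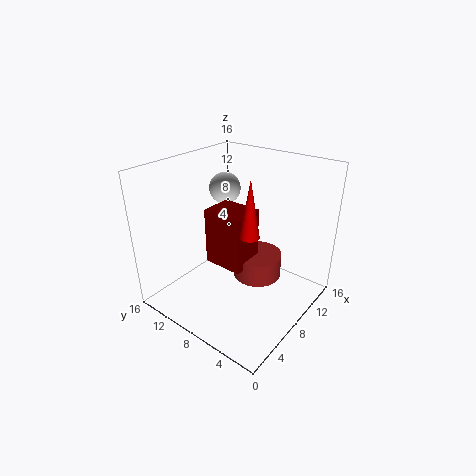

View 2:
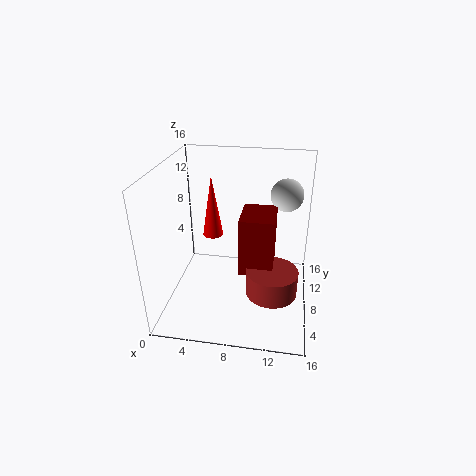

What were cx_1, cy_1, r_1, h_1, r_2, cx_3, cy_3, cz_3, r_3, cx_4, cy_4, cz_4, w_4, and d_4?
cx_1 = 12; cy_1 = 8; r_1 = 3; h_1 = 3; r_2 = 2; cx_3 = 6; cy_3 = 5; cz_3 = 10; r_3 = 1; cx_4 = 8; cy_4 = 8; cz_4 = 3; w_4 = 4; d_4 = 5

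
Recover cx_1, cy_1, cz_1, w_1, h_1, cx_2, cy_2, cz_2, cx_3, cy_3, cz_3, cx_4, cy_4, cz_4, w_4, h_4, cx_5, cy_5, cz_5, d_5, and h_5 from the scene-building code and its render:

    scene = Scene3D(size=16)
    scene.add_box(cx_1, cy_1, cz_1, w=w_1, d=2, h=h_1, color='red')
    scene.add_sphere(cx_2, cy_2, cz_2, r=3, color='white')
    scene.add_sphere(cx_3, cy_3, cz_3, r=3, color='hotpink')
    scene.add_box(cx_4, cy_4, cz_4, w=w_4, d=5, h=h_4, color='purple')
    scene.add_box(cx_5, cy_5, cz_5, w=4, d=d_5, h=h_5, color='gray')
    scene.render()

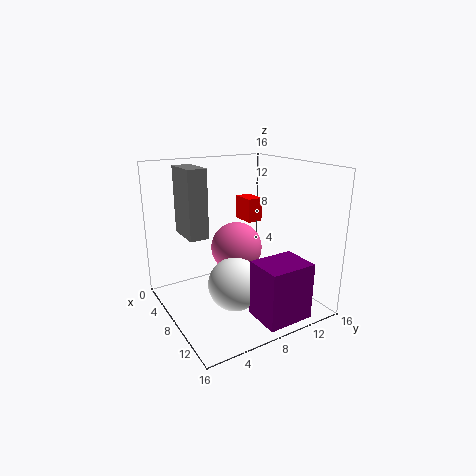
cx_1 = 1; cy_1 = 12; cz_1 = 8; w_1 = 3; h_1 = 3; cx_2 = 9; cy_2 = 7; cz_2 = 3; cx_3 = 6; cy_3 = 9; cz_3 = 6; cx_4 = 12; cy_4 = 7; cz_4 = 1; w_4 = 4; h_4 = 6; cx_5 = 5; cy_5 = 2; cz_5 = 9; d_5 = 2; h_5 = 7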